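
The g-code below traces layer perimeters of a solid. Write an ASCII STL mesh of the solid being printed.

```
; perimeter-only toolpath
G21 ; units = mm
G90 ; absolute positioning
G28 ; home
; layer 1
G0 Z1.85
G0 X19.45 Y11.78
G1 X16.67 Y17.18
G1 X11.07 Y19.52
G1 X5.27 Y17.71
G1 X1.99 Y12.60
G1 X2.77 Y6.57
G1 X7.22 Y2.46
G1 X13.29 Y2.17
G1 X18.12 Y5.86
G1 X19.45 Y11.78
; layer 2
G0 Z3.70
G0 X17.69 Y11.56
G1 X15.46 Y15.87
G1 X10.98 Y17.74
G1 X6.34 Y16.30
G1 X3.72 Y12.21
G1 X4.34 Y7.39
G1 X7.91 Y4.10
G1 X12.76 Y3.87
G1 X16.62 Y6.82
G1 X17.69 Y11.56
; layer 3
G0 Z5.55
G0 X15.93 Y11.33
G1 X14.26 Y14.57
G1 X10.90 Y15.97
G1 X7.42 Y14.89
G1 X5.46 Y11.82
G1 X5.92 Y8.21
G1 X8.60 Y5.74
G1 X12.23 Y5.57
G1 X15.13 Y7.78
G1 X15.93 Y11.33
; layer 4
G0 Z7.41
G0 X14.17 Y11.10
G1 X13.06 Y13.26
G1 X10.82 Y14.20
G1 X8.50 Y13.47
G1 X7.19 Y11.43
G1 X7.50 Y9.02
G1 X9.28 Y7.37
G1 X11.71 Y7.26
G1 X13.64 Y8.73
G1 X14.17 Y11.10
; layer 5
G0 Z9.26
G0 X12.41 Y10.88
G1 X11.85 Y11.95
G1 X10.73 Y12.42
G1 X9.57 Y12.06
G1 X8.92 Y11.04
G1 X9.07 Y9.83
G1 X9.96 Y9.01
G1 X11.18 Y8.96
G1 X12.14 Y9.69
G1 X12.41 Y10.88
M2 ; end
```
solid part
  facet normal 0.0000 0.0000 -1.0000
    outer loop
      vertex 11.15 21.29 0.00
      vertex 17.87 18.48 0.00
      vertex 21.21 12.01 0.00
    endloop
  endfacet
  facet normal 0.0000 0.0000 -1.0000
    outer loop
      vertex 4.19 19.12 0.00
      vertex 11.15 21.29 0.00
      vertex 21.21 12.01 0.00
    endloop
  endfacet
  facet normal 0.0000 0.0000 -1.0000
    outer loop
      vertex 0.26 12.99 0.00
      vertex 4.19 19.12 0.00
      vertex 21.21 12.01 0.00
    endloop
  endfacet
  facet normal 0.0000 0.0000 -1.0000
    outer loop
      vertex 1.19 5.76 0.00
      vertex 0.26 12.99 0.00
      vertex 21.21 12.01 0.00
    endloop
  endfacet
  facet normal 0.0000 0.0000 -1.0000
    outer loop
      vertex 6.54 0.82 0.00
      vertex 1.19 5.76 0.00
      vertex 21.21 12.01 0.00
    endloop
  endfacet
  facet normal 0.0000 0.0000 -1.0000
    outer loop
      vertex 13.82 0.48 0.00
      vertex 6.54 0.82 0.00
      vertex 21.21 12.01 0.00
    endloop
  endfacet
  facet normal 0.0000 0.0000 -1.0000
    outer loop
      vertex 19.61 4.90 0.00
      vertex 13.82 0.48 0.00
      vertex 21.21 12.01 0.00
    endloop
  endfacet
  facet normal 0.6602 0.3408 0.6693
    outer loop
      vertex 21.21 12.01 0.00
      vertex 17.87 18.48 0.00
      vertex 10.65 10.65 11.11
    endloop
  endfacet
  facet normal 0.2866 0.6854 0.6693
    outer loop
      vertex 17.87 18.48 0.00
      vertex 11.15 21.29 0.00
      vertex 10.65 10.65 11.11
    endloop
  endfacet
  facet normal -0.2211 0.7093 0.6693
    outer loop
      vertex 11.15 21.29 0.00
      vertex 4.19 19.12 0.00
      vertex 10.65 10.65 11.11
    endloop
  endfacet
  facet normal -0.6254 0.4010 0.6694
    outer loop
      vertex 4.19 19.12 0.00
      vertex 0.26 12.99 0.00
      vertex 10.65 10.65 11.11
    endloop
  endfacet
  facet normal -0.7370 -0.0948 0.6692
    outer loop
      vertex 0.26 12.99 0.00
      vertex 1.19 5.76 0.00
      vertex 10.65 10.65 11.11
    endloop
  endfacet
  facet normal -0.5040 -0.5458 0.6694
    outer loop
      vertex 1.19 5.76 0.00
      vertex 6.54 0.82 0.00
      vertex 10.65 10.65 11.11
    endloop
  endfacet
  facet normal -0.0347 -0.7421 0.6694
    outer loop
      vertex 6.54 0.82 0.00
      vertex 13.82 0.48 0.00
      vertex 10.65 10.65 11.11
    endloop
  endfacet
  facet normal 0.4509 -0.5906 0.6693
    outer loop
      vertex 13.82 0.48 0.00
      vertex 19.61 4.90 0.00
      vertex 10.65 10.65 11.11
    endloop
  endfacet
  facet normal 0.7250 -0.1632 0.6691
    outer loop
      vertex 19.61 4.90 0.00
      vertex 21.21 12.01 0.00
      vertex 10.65 10.65 11.11
    endloop
  endfacet
endsolid part

The G0 Z moves step by Δz≈1.85 mm. The G1 loops shrink linearly with z, so the solid tapers from its base footprint up to z≈11.1. Closing with a flat bottom cap and the tapered top and triangulating gives 16 facets — a regular 9-sided pyramid, base circumscribed radius ≈ 10.7 mm, apex at z ≈ 11.1 mm.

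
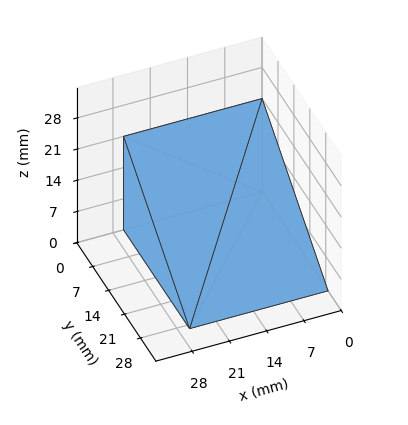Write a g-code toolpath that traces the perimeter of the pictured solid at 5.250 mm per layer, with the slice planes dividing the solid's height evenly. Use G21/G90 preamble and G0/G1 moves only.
Reading the render: the shape is a wedge (ramp): 26 × 29 mm base, rising to 21 mm along the y=0 edge and sloping linearly to z=0 at y=29 (dimensions read to the nearest mm from the axis ticks). For the g-code, the solid's height is divided into equal slices at the stated Δz and each level perimeter traced with G1 moves after a G0 lift.

; perimeter-only toolpath
G21 ; units = mm
G90 ; absolute positioning
G28 ; home
; layer 1
G0 Z5.250
G0 X0.000 Y0.000
G1 X26.000 Y0.000
G1 X26.000 Y21.750
G1 X0.000 Y21.750
G1 X0.000 Y0.000
; layer 2
G0 Z10.500
G0 X0.000 Y0.000
G1 X26.000 Y0.000
G1 X26.000 Y14.500
G1 X0.000 Y14.500
G1 X0.000 Y0.000
; layer 3
G0 Z15.750
G0 X0.000 Y0.000
G1 X26.000 Y0.000
G1 X26.000 Y7.250
G1 X0.000 Y7.250
G1 X0.000 Y0.000
M2 ; end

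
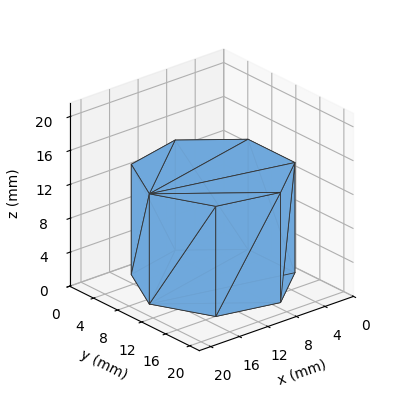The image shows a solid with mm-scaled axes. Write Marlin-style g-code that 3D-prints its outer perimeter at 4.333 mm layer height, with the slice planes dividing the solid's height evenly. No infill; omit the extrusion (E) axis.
Reading the render: the shape is a regular 7-sided prism (a cylinder approximated with 7 flat sides), circumscribed radius ≈ 9 mm, height ≈ 13 mm (dimensions read to the nearest mm from the axis ticks). For the g-code, the solid's height is divided into equal slices at the stated Δz and each level perimeter traced with G1 moves after a G0 lift.

; perimeter-only toolpath
G21 ; units = mm
G90 ; absolute positioning
G28 ; home
; layer 1
G0 Z4.333
G0 X18.000 Y9.000
G1 X14.611 Y16.036
G1 X6.997 Y17.774
G1 X0.891 Y12.905
G1 X0.891 Y5.095
G1 X6.997 Y0.226
G1 X14.611 Y1.964
G1 X18.000 Y9.000
; layer 2
G0 Z8.667
G0 X18.000 Y9.000
G1 X14.611 Y16.036
G1 X6.997 Y17.774
G1 X0.891 Y12.905
G1 X0.891 Y5.095
G1 X6.997 Y0.226
G1 X14.611 Y1.964
G1 X18.000 Y9.000
; layer 3
G0 Z13.000
G0 X18.000 Y9.000
G1 X14.611 Y16.036
G1 X6.997 Y17.774
G1 X0.891 Y12.905
G1 X0.891 Y5.095
G1 X6.997 Y0.226
G1 X14.611 Y1.964
G1 X18.000 Y9.000
M2 ; end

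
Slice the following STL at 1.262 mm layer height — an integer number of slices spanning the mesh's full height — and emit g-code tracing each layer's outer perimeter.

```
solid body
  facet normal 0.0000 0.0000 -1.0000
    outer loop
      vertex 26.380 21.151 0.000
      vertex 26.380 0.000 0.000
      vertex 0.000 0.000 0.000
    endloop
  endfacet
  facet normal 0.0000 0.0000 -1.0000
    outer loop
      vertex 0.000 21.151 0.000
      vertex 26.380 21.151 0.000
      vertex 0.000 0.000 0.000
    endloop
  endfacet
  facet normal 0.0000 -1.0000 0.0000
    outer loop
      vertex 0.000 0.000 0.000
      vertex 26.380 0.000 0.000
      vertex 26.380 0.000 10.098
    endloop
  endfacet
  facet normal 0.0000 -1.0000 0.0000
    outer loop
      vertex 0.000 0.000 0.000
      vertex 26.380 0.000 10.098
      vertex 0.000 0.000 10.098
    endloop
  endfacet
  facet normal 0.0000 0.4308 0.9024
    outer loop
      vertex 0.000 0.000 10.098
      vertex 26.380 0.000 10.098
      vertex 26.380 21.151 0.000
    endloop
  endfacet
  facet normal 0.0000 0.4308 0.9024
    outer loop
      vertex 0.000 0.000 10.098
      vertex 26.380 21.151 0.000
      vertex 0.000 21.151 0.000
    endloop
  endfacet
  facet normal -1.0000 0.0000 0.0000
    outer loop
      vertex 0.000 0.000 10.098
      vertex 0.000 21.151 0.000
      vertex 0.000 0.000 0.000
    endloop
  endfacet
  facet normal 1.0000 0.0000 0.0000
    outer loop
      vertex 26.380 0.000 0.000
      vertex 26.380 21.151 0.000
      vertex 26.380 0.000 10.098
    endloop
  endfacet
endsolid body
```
; perimeter-only toolpath
G21 ; units = mm
G90 ; absolute positioning
G28 ; home
; layer 1
G0 Z1.262
G0 X0.000 Y0.000
G1 X26.380 Y0.000
G1 X26.380 Y18.507
G1 X0.000 Y18.507
G1 X0.000 Y0.000
; layer 2
G0 Z2.525
G0 X0.000 Y0.000
G1 X26.380 Y0.000
G1 X26.380 Y15.863
G1 X0.000 Y15.863
G1 X0.000 Y0.000
; layer 3
G0 Z3.787
G0 X0.000 Y0.000
G1 X26.380 Y0.000
G1 X26.380 Y13.219
G1 X0.000 Y13.219
G1 X0.000 Y0.000
; layer 4
G0 Z5.049
G0 X0.000 Y0.000
G1 X26.380 Y0.000
G1 X26.380 Y10.575
G1 X0.000 Y10.575
G1 X0.000 Y0.000
; layer 5
G0 Z6.311
G0 X0.000 Y0.000
G1 X26.380 Y0.000
G1 X26.380 Y7.932
G1 X0.000 Y7.932
G1 X0.000 Y0.000
; layer 6
G0 Z7.574
G0 X0.000 Y0.000
G1 X26.380 Y0.000
G1 X26.380 Y5.288
G1 X0.000 Y5.288
G1 X0.000 Y0.000
; layer 7
G0 Z8.836
G0 X0.000 Y0.000
G1 X26.380 Y0.000
G1 X26.380 Y2.644
G1 X0.000 Y2.644
G1 X0.000 Y0.000
M2 ; end

The solid is a wedge (ramp): 26.4 × 21.2 mm base, rising to 10.1 mm along the y=0 edge and sloping linearly to z=0 at y=21.2. Slicing at Δz = 1.262 mm — 8 equal slices spanning the solid's height, so layer i sits at z = i·h/8 — gives 7 non-empty perimeters. Each is a 4-segment closed polygon; G0 lifts to the layer z and rapids to the start vertex, then G1 traces the edges. The cross-section shrinks linearly with z (the slice at the apex is degenerate and omitted).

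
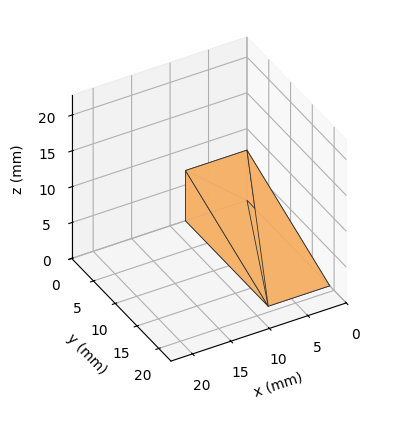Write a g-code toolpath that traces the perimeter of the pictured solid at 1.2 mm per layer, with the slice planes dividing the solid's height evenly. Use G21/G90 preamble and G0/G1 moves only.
Reading the render: the shape is a wedge (ramp): 8 × 19 mm base, rising to 7 mm along the y=0 edge and sloping linearly to z=0 at y=19 (dimensions read to the nearest mm from the axis ticks). For the g-code, the solid's height is divided into equal slices at the stated Δz and each level perimeter traced with G1 moves after a G0 lift.

; perimeter-only toolpath
G21 ; units = mm
G90 ; absolute positioning
G28 ; home
; layer 1
G0 Z1.2
G0 X0.0 Y0.0
G1 X8.0 Y0.0
G1 X8.0 Y15.8
G1 X0.0 Y15.8
G1 X0.0 Y0.0
; layer 2
G0 Z2.3
G0 X0.0 Y0.0
G1 X8.0 Y0.0
G1 X8.0 Y12.7
G1 X0.0 Y12.7
G1 X0.0 Y0.0
; layer 3
G0 Z3.5
G0 X0.0 Y0.0
G1 X8.0 Y0.0
G1 X8.0 Y9.5
G1 X0.0 Y9.5
G1 X0.0 Y0.0
; layer 4
G0 Z4.7
G0 X0.0 Y0.0
G1 X8.0 Y0.0
G1 X8.0 Y6.3
G1 X0.0 Y6.3
G1 X0.0 Y0.0
; layer 5
G0 Z5.8
G0 X0.0 Y0.0
G1 X8.0 Y0.0
G1 X8.0 Y3.2
G1 X0.0 Y3.2
G1 X0.0 Y0.0
M2 ; end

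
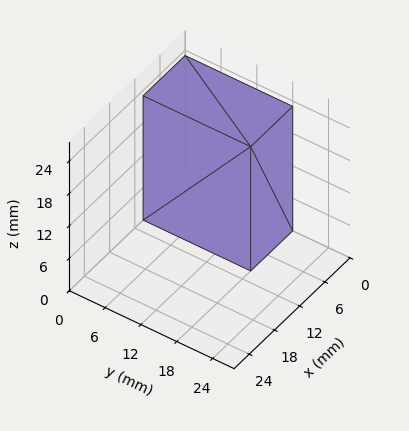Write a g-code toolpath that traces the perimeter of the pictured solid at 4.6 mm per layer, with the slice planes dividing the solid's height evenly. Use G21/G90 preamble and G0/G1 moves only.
Reading the render: the shape is a rectangular box, roughly 10 × 18 mm footprint and 23 mm tall (dimensions read to the nearest mm from the axis ticks). For the g-code, the solid's height is divided into equal slices at the stated Δz and each level perimeter traced with G1 moves after a G0 lift.

; perimeter-only toolpath
G21 ; units = mm
G90 ; absolute positioning
G28 ; home
; layer 1
G0 Z4.6
G0 X0.0 Y0.0
G1 X10.0 Y0.0
G1 X10.0 Y18.0
G1 X0.0 Y18.0
G1 X0.0 Y0.0
; layer 2
G0 Z9.2
G0 X0.0 Y0.0
G1 X10.0 Y0.0
G1 X10.0 Y18.0
G1 X0.0 Y18.0
G1 X0.0 Y0.0
; layer 3
G0 Z13.8
G0 X0.0 Y0.0
G1 X10.0 Y0.0
G1 X10.0 Y18.0
G1 X0.0 Y18.0
G1 X0.0 Y0.0
; layer 4
G0 Z18.4
G0 X0.0 Y0.0
G1 X10.0 Y0.0
G1 X10.0 Y18.0
G1 X0.0 Y18.0
G1 X0.0 Y0.0
; layer 5
G0 Z23.0
G0 X0.0 Y0.0
G1 X10.0 Y0.0
G1 X10.0 Y18.0
G1 X0.0 Y18.0
G1 X0.0 Y0.0
M2 ; end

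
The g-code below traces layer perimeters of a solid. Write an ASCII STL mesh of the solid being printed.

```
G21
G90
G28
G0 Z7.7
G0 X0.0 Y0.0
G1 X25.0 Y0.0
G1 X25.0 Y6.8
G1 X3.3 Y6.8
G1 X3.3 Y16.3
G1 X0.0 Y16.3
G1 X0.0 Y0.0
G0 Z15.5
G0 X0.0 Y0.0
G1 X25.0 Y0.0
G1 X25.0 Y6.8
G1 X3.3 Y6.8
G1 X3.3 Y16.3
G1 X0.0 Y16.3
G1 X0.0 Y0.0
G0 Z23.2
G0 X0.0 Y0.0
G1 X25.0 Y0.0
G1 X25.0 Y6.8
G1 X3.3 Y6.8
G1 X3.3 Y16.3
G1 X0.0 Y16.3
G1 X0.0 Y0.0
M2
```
solid part
  facet normal 0.0000 0.0000 -1.0000
    outer loop
      vertex 25.0 6.8 0.0
      vertex 25.0 0.0 0.0
      vertex 0.0 0.0 0.0
    endloop
  endfacet
  facet normal 0.0000 0.0000 -1.0000
    outer loop
      vertex 3.3 6.8 0.0
      vertex 25.0 6.8 0.0
      vertex 0.0 0.0 0.0
    endloop
  endfacet
  facet normal 0.0000 0.0000 -1.0000
    outer loop
      vertex 3.3 16.3 0.0
      vertex 3.3 6.8 0.0
      vertex 0.0 0.0 0.0
    endloop
  endfacet
  facet normal 0.0000 0.0000 -1.0000
    outer loop
      vertex 0.0 16.3 0.0
      vertex 3.3 16.3 0.0
      vertex 0.0 0.0 0.0
    endloop
  endfacet
  facet normal 0.0000 0.0000 1.0000
    outer loop
      vertex 0.0 0.0 23.2
      vertex 25.0 0.0 23.2
      vertex 25.0 6.8 23.2
    endloop
  endfacet
  facet normal 0.0000 0.0000 1.0000
    outer loop
      vertex 0.0 0.0 23.2
      vertex 25.0 6.8 23.2
      vertex 3.3 6.8 23.2
    endloop
  endfacet
  facet normal 0.0000 0.0000 1.0000
    outer loop
      vertex 0.0 0.0 23.2
      vertex 3.3 6.8 23.2
      vertex 3.3 16.3 23.2
    endloop
  endfacet
  facet normal 0.0000 0.0000 1.0000
    outer loop
      vertex 0.0 0.0 23.2
      vertex 3.3 16.3 23.2
      vertex 0.0 16.3 23.2
    endloop
  endfacet
  facet normal 0.0000 -1.0000 0.0000
    outer loop
      vertex 0.0 0.0 0.0
      vertex 25.0 0.0 0.0
      vertex 25.0 0.0 23.2
    endloop
  endfacet
  facet normal 0.0000 -1.0000 0.0000
    outer loop
      vertex 0.0 0.0 0.0
      vertex 25.0 0.0 23.2
      vertex 0.0 0.0 23.2
    endloop
  endfacet
  facet normal 1.0000 0.0000 0.0000
    outer loop
      vertex 25.0 0.0 0.0
      vertex 25.0 6.8 0.0
      vertex 25.0 6.8 23.2
    endloop
  endfacet
  facet normal 1.0000 0.0000 0.0000
    outer loop
      vertex 25.0 0.0 0.0
      vertex 25.0 6.8 23.2
      vertex 25.0 0.0 23.2
    endloop
  endfacet
  facet normal 0.0000 1.0000 0.0000
    outer loop
      vertex 25.0 6.8 0.0
      vertex 3.3 6.8 0.0
      vertex 3.3 6.8 23.2
    endloop
  endfacet
  facet normal 0.0000 1.0000 0.0000
    outer loop
      vertex 25.0 6.8 0.0
      vertex 3.3 6.8 23.2
      vertex 25.0 6.8 23.2
    endloop
  endfacet
  facet normal 1.0000 0.0000 0.0000
    outer loop
      vertex 3.3 6.8 0.0
      vertex 3.3 16.3 0.0
      vertex 3.3 16.3 23.2
    endloop
  endfacet
  facet normal 1.0000 0.0000 0.0000
    outer loop
      vertex 3.3 6.8 0.0
      vertex 3.3 16.3 23.2
      vertex 3.3 6.8 23.2
    endloop
  endfacet
  facet normal 0.0000 1.0000 0.0000
    outer loop
      vertex 3.3 16.3 0.0
      vertex 0.0 16.3 0.0
      vertex 0.0 16.3 23.2
    endloop
  endfacet
  facet normal 0.0000 1.0000 0.0000
    outer loop
      vertex 3.3 16.3 0.0
      vertex 0.0 16.3 23.2
      vertex 3.3 16.3 23.2
    endloop
  endfacet
  facet normal -1.0000 0.0000 0.0000
    outer loop
      vertex 0.0 16.3 0.0
      vertex 0.0 0.0 0.0
      vertex 0.0 0.0 23.2
    endloop
  endfacet
  facet normal -1.0000 0.0000 0.0000
    outer loop
      vertex 0.0 16.3 0.0
      vertex 0.0 0.0 23.2
      vertex 0.0 16.3 23.2
    endloop
  endfacet
endsolid part

The G0 Z moves step by Δz≈7.7 mm. Every layer's G1 loop is the same polygon, so the solid is a straight extrusion of it from z=0 to z≈23.2. Closing with flat bottom and top caps and triangulating gives 20 facets — an L-shaped prism: outer 25 × 16.3 mm, arm thicknesses ≈ 6.8 mm (horizontal) and 3.3 mm (vertical), extruded 23.2 mm in z.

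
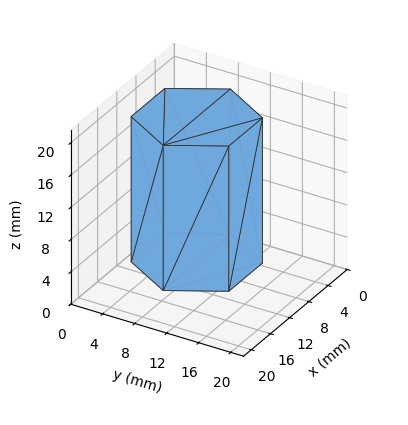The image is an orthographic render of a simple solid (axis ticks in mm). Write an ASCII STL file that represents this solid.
Reading the render: the shape is a regular 6-sided prism (a cylinder approximated with 6 flat sides), circumscribed radius ≈ 7 mm, height ≈ 18 mm (dimensions read to the nearest mm from the axis ticks). For the STL, each face is triangulated and given an outward normal.

solid part
  facet normal 0.0000 0.0000 -1.0000
    outer loop
      vertex 3.5 13.1 0.0
      vertex 10.5 13.1 0.0
      vertex 14.0 7.0 0.0
    endloop
  endfacet
  facet normal 0.0000 0.0000 -1.0000
    outer loop
      vertex 0.0 7.0 0.0
      vertex 3.5 13.1 0.0
      vertex 14.0 7.0 0.0
    endloop
  endfacet
  facet normal 0.0000 0.0000 -1.0000
    outer loop
      vertex 3.5 0.9 0.0
      vertex 0.0 7.0 0.0
      vertex 14.0 7.0 0.0
    endloop
  endfacet
  facet normal 0.0000 0.0000 -1.0000
    outer loop
      vertex 10.5 0.9 0.0
      vertex 3.5 0.9 0.0
      vertex 14.0 7.0 0.0
    endloop
  endfacet
  facet normal 0.0000 0.0000 1.0000
    outer loop
      vertex 14.0 7.0 18.0
      vertex 10.5 13.1 18.0
      vertex 3.5 13.1 18.0
    endloop
  endfacet
  facet normal 0.0000 0.0000 1.0000
    outer loop
      vertex 14.0 7.0 18.0
      vertex 3.5 13.1 18.0
      vertex 0.0 7.0 18.0
    endloop
  endfacet
  facet normal 0.0000 0.0000 1.0000
    outer loop
      vertex 14.0 7.0 18.0
      vertex 0.0 7.0 18.0
      vertex 3.5 0.9 18.0
    endloop
  endfacet
  facet normal 0.0000 0.0000 1.0000
    outer loop
      vertex 14.0 7.0 18.0
      vertex 3.5 0.9 18.0
      vertex 10.5 0.9 18.0
    endloop
  endfacet
  facet normal 0.8674 0.4977 0.0000
    outer loop
      vertex 14.0 7.0 0.0
      vertex 10.5 13.1 0.0
      vertex 10.5 13.1 18.0
    endloop
  endfacet
  facet normal 0.8674 0.4977 0.0000
    outer loop
      vertex 14.0 7.0 0.0
      vertex 10.5 13.1 18.0
      vertex 14.0 7.0 18.0
    endloop
  endfacet
  facet normal 0.0000 1.0000 0.0000
    outer loop
      vertex 10.5 13.1 0.0
      vertex 3.5 13.1 0.0
      vertex 3.5 13.1 18.0
    endloop
  endfacet
  facet normal 0.0000 1.0000 0.0000
    outer loop
      vertex 10.5 13.1 0.0
      vertex 3.5 13.1 18.0
      vertex 10.5 13.1 18.0
    endloop
  endfacet
  facet normal -0.8674 0.4977 0.0000
    outer loop
      vertex 3.5 13.1 0.0
      vertex 0.0 7.0 0.0
      vertex 0.0 7.0 18.0
    endloop
  endfacet
  facet normal -0.8674 0.4977 0.0000
    outer loop
      vertex 3.5 13.1 0.0
      vertex 0.0 7.0 18.0
      vertex 3.5 13.1 18.0
    endloop
  endfacet
  facet normal -0.8674 -0.4977 0.0000
    outer loop
      vertex 0.0 7.0 0.0
      vertex 3.5 0.9 0.0
      vertex 3.5 0.9 18.0
    endloop
  endfacet
  facet normal -0.8674 -0.4977 0.0000
    outer loop
      vertex 0.0 7.0 0.0
      vertex 3.5 0.9 18.0
      vertex 0.0 7.0 18.0
    endloop
  endfacet
  facet normal 0.0000 -1.0000 0.0000
    outer loop
      vertex 3.5 0.9 0.0
      vertex 10.5 0.9 0.0
      vertex 10.5 0.9 18.0
    endloop
  endfacet
  facet normal 0.0000 -1.0000 0.0000
    outer loop
      vertex 3.5 0.9 0.0
      vertex 10.5 0.9 18.0
      vertex 3.5 0.9 18.0
    endloop
  endfacet
  facet normal 0.8674 -0.4977 0.0000
    outer loop
      vertex 10.5 0.9 0.0
      vertex 14.0 7.0 0.0
      vertex 14.0 7.0 18.0
    endloop
  endfacet
  facet normal 0.8674 -0.4977 0.0000
    outer loop
      vertex 10.5 0.9 0.0
      vertex 14.0 7.0 18.0
      vertex 10.5 0.9 18.0
    endloop
  endfacet
endsolid part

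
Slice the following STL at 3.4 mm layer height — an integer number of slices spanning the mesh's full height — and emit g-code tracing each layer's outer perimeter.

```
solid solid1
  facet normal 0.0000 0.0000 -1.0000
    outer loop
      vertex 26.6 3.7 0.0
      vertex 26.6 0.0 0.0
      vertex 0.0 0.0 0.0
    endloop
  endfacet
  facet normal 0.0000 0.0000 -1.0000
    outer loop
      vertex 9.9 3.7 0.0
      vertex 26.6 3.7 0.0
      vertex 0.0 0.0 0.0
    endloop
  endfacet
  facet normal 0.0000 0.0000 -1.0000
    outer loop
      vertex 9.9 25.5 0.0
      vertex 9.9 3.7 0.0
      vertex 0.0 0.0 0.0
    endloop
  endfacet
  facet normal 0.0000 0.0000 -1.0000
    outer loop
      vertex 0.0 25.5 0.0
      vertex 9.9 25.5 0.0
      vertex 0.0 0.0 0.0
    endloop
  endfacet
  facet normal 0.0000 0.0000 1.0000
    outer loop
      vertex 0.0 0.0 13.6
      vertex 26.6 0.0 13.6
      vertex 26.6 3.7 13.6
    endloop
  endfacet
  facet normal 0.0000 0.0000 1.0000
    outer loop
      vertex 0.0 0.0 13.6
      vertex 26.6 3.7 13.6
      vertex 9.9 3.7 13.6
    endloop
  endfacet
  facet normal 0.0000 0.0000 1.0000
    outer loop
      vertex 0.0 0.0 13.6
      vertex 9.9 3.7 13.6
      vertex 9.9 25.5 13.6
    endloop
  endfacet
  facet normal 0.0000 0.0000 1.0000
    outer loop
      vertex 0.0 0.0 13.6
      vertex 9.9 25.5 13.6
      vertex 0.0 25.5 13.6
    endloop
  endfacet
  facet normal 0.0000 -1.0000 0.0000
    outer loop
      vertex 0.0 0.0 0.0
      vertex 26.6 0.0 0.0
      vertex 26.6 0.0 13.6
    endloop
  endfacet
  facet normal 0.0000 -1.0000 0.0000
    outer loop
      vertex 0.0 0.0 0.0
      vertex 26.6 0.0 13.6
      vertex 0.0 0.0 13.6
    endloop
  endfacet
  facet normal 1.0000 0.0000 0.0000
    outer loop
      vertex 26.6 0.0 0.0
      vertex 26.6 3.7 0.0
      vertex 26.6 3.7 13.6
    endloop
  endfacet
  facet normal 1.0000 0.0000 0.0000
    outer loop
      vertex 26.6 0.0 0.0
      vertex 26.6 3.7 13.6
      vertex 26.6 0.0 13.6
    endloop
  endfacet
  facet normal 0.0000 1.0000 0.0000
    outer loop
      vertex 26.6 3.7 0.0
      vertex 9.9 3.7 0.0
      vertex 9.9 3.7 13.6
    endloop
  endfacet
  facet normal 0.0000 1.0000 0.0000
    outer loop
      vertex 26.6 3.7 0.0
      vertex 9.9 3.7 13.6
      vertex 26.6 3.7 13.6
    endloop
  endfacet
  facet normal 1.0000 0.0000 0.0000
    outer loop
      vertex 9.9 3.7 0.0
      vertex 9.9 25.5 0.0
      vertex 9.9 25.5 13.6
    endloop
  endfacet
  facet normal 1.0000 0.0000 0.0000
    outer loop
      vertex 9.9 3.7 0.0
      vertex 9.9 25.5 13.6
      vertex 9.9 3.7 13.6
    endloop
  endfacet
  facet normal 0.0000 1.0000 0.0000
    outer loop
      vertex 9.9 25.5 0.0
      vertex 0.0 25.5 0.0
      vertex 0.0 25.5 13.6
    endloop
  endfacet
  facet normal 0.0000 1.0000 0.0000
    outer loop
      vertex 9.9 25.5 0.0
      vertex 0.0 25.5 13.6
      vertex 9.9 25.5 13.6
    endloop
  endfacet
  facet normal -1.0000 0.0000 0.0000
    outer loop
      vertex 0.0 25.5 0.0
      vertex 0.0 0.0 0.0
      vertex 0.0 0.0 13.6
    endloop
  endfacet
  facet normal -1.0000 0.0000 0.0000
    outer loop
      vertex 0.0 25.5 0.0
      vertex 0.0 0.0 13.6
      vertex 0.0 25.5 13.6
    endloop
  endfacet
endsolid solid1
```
; perimeter-only toolpath
G21 ; units = mm
G90 ; absolute positioning
G28 ; home
; layer 1
G0 Z3.4
G0 X0.0 Y0.0
G1 X26.6 Y0.0
G1 X26.6 Y3.7
G1 X9.9 Y3.7
G1 X9.9 Y25.5
G1 X0.0 Y25.5
G1 X0.0 Y0.0
; layer 2
G0 Z6.8
G0 X0.0 Y0.0
G1 X26.6 Y0.0
G1 X26.6 Y3.7
G1 X9.9 Y3.7
G1 X9.9 Y25.5
G1 X0.0 Y25.5
G1 X0.0 Y0.0
; layer 3
G0 Z10.2
G0 X0.0 Y0.0
G1 X26.6 Y0.0
G1 X26.6 Y3.7
G1 X9.9 Y3.7
G1 X9.9 Y25.5
G1 X0.0 Y25.5
G1 X0.0 Y0.0
; layer 4
G0 Z13.6
G0 X0.0 Y0.0
G1 X26.6 Y0.0
G1 X26.6 Y3.7
G1 X9.9 Y3.7
G1 X9.9 Y25.5
G1 X0.0 Y25.5
G1 X0.0 Y0.0
M2 ; end

The solid is an L-shaped prism: outer 26.6 × 25.5 mm, arm thicknesses ≈ 3.7 mm (horizontal) and 9.9 mm (vertical), extruded 13.6 mm in z. Slicing at Δz = 3.4 mm — 4 equal slices spanning the solid's height, so layer i sits at z = i·h/4 — gives 4 non-empty perimeters. Each is a 6-segment closed polygon; G0 lifts to the layer z and rapids to the start vertex, then G1 traces the edges.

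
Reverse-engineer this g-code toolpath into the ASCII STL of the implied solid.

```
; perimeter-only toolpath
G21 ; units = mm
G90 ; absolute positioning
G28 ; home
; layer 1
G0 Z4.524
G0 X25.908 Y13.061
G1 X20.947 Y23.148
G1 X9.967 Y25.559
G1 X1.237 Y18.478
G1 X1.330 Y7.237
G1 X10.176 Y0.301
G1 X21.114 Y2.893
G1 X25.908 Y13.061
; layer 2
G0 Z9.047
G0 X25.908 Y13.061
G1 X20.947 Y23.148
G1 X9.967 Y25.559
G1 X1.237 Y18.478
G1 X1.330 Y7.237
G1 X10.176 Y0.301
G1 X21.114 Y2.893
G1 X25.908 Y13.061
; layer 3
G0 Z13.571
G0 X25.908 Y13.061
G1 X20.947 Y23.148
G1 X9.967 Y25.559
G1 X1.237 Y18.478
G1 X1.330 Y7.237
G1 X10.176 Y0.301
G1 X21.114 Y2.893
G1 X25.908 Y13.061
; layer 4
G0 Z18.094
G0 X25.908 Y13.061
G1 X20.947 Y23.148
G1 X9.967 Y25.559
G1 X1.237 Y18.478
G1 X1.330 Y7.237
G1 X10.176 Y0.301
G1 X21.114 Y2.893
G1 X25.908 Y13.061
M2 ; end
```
solid part
  facet normal 0.0000 0.0000 -1.0000
    outer loop
      vertex 9.967 25.559 0.000
      vertex 20.947 23.148 0.000
      vertex 25.908 13.061 0.000
    endloop
  endfacet
  facet normal 0.0000 0.0000 -1.0000
    outer loop
      vertex 1.237 18.478 0.000
      vertex 9.967 25.559 0.000
      vertex 25.908 13.061 0.000
    endloop
  endfacet
  facet normal 0.0000 0.0000 -1.0000
    outer loop
      vertex 1.330 7.237 0.000
      vertex 1.237 18.478 0.000
      vertex 25.908 13.061 0.000
    endloop
  endfacet
  facet normal 0.0000 0.0000 -1.0000
    outer loop
      vertex 10.176 0.301 0.000
      vertex 1.330 7.237 0.000
      vertex 25.908 13.061 0.000
    endloop
  endfacet
  facet normal 0.0000 0.0000 -1.0000
    outer loop
      vertex 21.114 2.893 0.000
      vertex 10.176 0.301 0.000
      vertex 25.908 13.061 0.000
    endloop
  endfacet
  facet normal 0.0000 0.0000 1.0000
    outer loop
      vertex 25.908 13.061 18.094
      vertex 20.947 23.148 18.094
      vertex 9.967 25.559 18.094
    endloop
  endfacet
  facet normal 0.0000 0.0000 1.0000
    outer loop
      vertex 25.908 13.061 18.094
      vertex 9.967 25.559 18.094
      vertex 1.237 18.478 18.094
    endloop
  endfacet
  facet normal 0.0000 0.0000 1.0000
    outer loop
      vertex 25.908 13.061 18.094
      vertex 1.237 18.478 18.094
      vertex 1.330 7.237 18.094
    endloop
  endfacet
  facet normal 0.0000 0.0000 1.0000
    outer loop
      vertex 25.908 13.061 18.094
      vertex 1.330 7.237 18.094
      vertex 10.176 0.301 18.094
    endloop
  endfacet
  facet normal 0.0000 0.0000 1.0000
    outer loop
      vertex 25.908 13.061 18.094
      vertex 10.176 0.301 18.094
      vertex 21.114 2.893 18.094
    endloop
  endfacet
  facet normal 0.8973 0.4413 0.0000
    outer loop
      vertex 25.908 13.061 0.000
      vertex 20.947 23.148 0.000
      vertex 20.947 23.148 18.094
    endloop
  endfacet
  facet normal 0.8973 0.4413 0.0000
    outer loop
      vertex 25.908 13.061 0.000
      vertex 20.947 23.148 18.094
      vertex 25.908 13.061 18.094
    endloop
  endfacet
  facet normal 0.2145 0.9767 0.0000
    outer loop
      vertex 20.947 23.148 0.000
      vertex 9.967 25.559 0.000
      vertex 9.967 25.559 18.094
    endloop
  endfacet
  facet normal 0.2145 0.9767 0.0000
    outer loop
      vertex 20.947 23.148 0.000
      vertex 9.967 25.559 18.094
      vertex 20.947 23.148 18.094
    endloop
  endfacet
  facet normal -0.6299 0.7766 0.0000
    outer loop
      vertex 9.967 25.559 0.000
      vertex 1.237 18.478 0.000
      vertex 1.237 18.478 18.094
    endloop
  endfacet
  facet normal -0.6299 0.7766 0.0000
    outer loop
      vertex 9.967 25.559 0.000
      vertex 1.237 18.478 18.094
      vertex 9.967 25.559 18.094
    endloop
  endfacet
  facet normal -1.0000 -0.0083 0.0000
    outer loop
      vertex 1.237 18.478 0.000
      vertex 1.330 7.237 0.000
      vertex 1.330 7.237 18.094
    endloop
  endfacet
  facet normal -1.0000 -0.0083 0.0000
    outer loop
      vertex 1.237 18.478 0.000
      vertex 1.330 7.237 18.094
      vertex 1.237 18.478 18.094
    endloop
  endfacet
  facet normal -0.6170 -0.7869 0.0000
    outer loop
      vertex 1.330 7.237 0.000
      vertex 10.176 0.301 0.000
      vertex 10.176 0.301 18.094
    endloop
  endfacet
  facet normal -0.6170 -0.7869 0.0000
    outer loop
      vertex 1.330 7.237 0.000
      vertex 10.176 0.301 18.094
      vertex 1.330 7.237 18.094
    endloop
  endfacet
  facet normal 0.2306 -0.9731 0.0000
    outer loop
      vertex 10.176 0.301 0.000
      vertex 21.114 2.893 0.000
      vertex 21.114 2.893 18.094
    endloop
  endfacet
  facet normal 0.2306 -0.9731 0.0000
    outer loop
      vertex 10.176 0.301 0.000
      vertex 21.114 2.893 18.094
      vertex 10.176 0.301 18.094
    endloop
  endfacet
  facet normal 0.9045 -0.4265 0.0000
    outer loop
      vertex 21.114 2.893 0.000
      vertex 25.908 13.061 0.000
      vertex 25.908 13.061 18.094
    endloop
  endfacet
  facet normal 0.9045 -0.4265 0.0000
    outer loop
      vertex 21.114 2.893 0.000
      vertex 25.908 13.061 18.094
      vertex 21.114 2.893 18.094
    endloop
  endfacet
endsolid part

The G0 Z moves step by Δz≈4.524 mm. Every layer's G1 loop is the same polygon, so the solid is a straight extrusion of it from z=0 to z≈18.1. Closing with flat bottom and top caps and triangulating gives 24 facets — a regular 7-sided prism (a cylinder approximated with 7 flat sides), circumscribed radius ≈ 13 mm, height ≈ 18.1 mm.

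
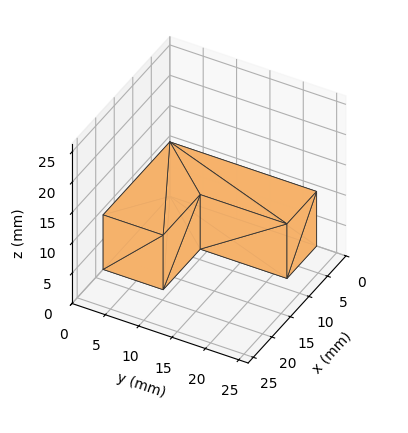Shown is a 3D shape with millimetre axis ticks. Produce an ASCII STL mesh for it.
Reading the render: the shape is an L-shaped prism: outer 18 × 22 mm, arm thicknesses ≈ 9 mm (horizontal) and 8 mm (vertical), extruded 9 mm in z (dimensions read to the nearest mm from the axis ticks). For the STL, each face is triangulated and given an outward normal.

solid part
  facet normal 0.0000 0.0000 -1.0000
    outer loop
      vertex 18.000 9.000 0.000
      vertex 18.000 0.000 0.000
      vertex 0.000 0.000 0.000
    endloop
  endfacet
  facet normal 0.0000 0.0000 -1.0000
    outer loop
      vertex 8.000 9.000 0.000
      vertex 18.000 9.000 0.000
      vertex 0.000 0.000 0.000
    endloop
  endfacet
  facet normal 0.0000 0.0000 -1.0000
    outer loop
      vertex 8.000 22.000 0.000
      vertex 8.000 9.000 0.000
      vertex 0.000 0.000 0.000
    endloop
  endfacet
  facet normal 0.0000 0.0000 -1.0000
    outer loop
      vertex 0.000 22.000 0.000
      vertex 8.000 22.000 0.000
      vertex 0.000 0.000 0.000
    endloop
  endfacet
  facet normal 0.0000 0.0000 1.0000
    outer loop
      vertex 0.000 0.000 9.000
      vertex 18.000 0.000 9.000
      vertex 18.000 9.000 9.000
    endloop
  endfacet
  facet normal 0.0000 0.0000 1.0000
    outer loop
      vertex 0.000 0.000 9.000
      vertex 18.000 9.000 9.000
      vertex 8.000 9.000 9.000
    endloop
  endfacet
  facet normal 0.0000 0.0000 1.0000
    outer loop
      vertex 0.000 0.000 9.000
      vertex 8.000 9.000 9.000
      vertex 8.000 22.000 9.000
    endloop
  endfacet
  facet normal 0.0000 0.0000 1.0000
    outer loop
      vertex 0.000 0.000 9.000
      vertex 8.000 22.000 9.000
      vertex 0.000 22.000 9.000
    endloop
  endfacet
  facet normal 0.0000 -1.0000 0.0000
    outer loop
      vertex 0.000 0.000 0.000
      vertex 18.000 0.000 0.000
      vertex 18.000 0.000 9.000
    endloop
  endfacet
  facet normal 0.0000 -1.0000 0.0000
    outer loop
      vertex 0.000 0.000 0.000
      vertex 18.000 0.000 9.000
      vertex 0.000 0.000 9.000
    endloop
  endfacet
  facet normal 1.0000 0.0000 0.0000
    outer loop
      vertex 18.000 0.000 0.000
      vertex 18.000 9.000 0.000
      vertex 18.000 9.000 9.000
    endloop
  endfacet
  facet normal 1.0000 0.0000 0.0000
    outer loop
      vertex 18.000 0.000 0.000
      vertex 18.000 9.000 9.000
      vertex 18.000 0.000 9.000
    endloop
  endfacet
  facet normal 0.0000 1.0000 0.0000
    outer loop
      vertex 18.000 9.000 0.000
      vertex 8.000 9.000 0.000
      vertex 8.000 9.000 9.000
    endloop
  endfacet
  facet normal 0.0000 1.0000 0.0000
    outer loop
      vertex 18.000 9.000 0.000
      vertex 8.000 9.000 9.000
      vertex 18.000 9.000 9.000
    endloop
  endfacet
  facet normal 1.0000 0.0000 0.0000
    outer loop
      vertex 8.000 9.000 0.000
      vertex 8.000 22.000 0.000
      vertex 8.000 22.000 9.000
    endloop
  endfacet
  facet normal 1.0000 0.0000 0.0000
    outer loop
      vertex 8.000 9.000 0.000
      vertex 8.000 22.000 9.000
      vertex 8.000 9.000 9.000
    endloop
  endfacet
  facet normal 0.0000 1.0000 0.0000
    outer loop
      vertex 8.000 22.000 0.000
      vertex 0.000 22.000 0.000
      vertex 0.000 22.000 9.000
    endloop
  endfacet
  facet normal 0.0000 1.0000 0.0000
    outer loop
      vertex 8.000 22.000 0.000
      vertex 0.000 22.000 9.000
      vertex 8.000 22.000 9.000
    endloop
  endfacet
  facet normal -1.0000 0.0000 0.0000
    outer loop
      vertex 0.000 22.000 0.000
      vertex 0.000 0.000 0.000
      vertex 0.000 0.000 9.000
    endloop
  endfacet
  facet normal -1.0000 0.0000 0.0000
    outer loop
      vertex 0.000 22.000 0.000
      vertex 0.000 0.000 9.000
      vertex 0.000 22.000 9.000
    endloop
  endfacet
endsolid part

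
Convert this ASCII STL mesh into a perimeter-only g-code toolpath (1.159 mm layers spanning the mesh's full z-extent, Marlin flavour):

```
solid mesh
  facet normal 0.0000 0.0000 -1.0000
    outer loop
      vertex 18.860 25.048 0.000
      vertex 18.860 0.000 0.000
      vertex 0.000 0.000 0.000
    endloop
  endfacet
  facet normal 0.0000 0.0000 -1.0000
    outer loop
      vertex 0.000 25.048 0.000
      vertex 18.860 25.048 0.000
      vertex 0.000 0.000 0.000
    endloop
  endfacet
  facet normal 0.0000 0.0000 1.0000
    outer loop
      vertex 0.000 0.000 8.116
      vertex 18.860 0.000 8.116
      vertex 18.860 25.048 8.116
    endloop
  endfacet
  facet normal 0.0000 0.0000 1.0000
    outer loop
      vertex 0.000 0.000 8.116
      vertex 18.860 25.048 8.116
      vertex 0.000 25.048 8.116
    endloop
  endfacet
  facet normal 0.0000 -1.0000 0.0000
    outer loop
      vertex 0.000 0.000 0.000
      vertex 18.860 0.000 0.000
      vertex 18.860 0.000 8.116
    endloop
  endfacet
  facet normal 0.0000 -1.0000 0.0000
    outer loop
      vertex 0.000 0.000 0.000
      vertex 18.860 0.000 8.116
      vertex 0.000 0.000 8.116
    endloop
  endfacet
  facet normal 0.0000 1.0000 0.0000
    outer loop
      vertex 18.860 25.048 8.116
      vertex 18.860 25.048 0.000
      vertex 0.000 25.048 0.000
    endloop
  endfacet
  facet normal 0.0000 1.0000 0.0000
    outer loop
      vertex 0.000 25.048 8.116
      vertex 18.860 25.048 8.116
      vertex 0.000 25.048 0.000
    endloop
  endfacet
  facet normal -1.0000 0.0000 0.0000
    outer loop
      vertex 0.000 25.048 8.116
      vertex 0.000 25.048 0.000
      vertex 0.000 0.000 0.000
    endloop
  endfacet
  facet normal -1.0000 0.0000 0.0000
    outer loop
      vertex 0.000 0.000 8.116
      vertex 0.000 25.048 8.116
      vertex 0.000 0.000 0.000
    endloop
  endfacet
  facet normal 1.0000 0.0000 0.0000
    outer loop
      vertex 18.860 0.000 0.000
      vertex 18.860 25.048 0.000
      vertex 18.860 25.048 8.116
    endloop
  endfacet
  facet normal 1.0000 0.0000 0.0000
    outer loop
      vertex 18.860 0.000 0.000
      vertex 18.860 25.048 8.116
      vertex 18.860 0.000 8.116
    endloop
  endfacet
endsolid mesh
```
; perimeter-only toolpath
G21 ; units = mm
G90 ; absolute positioning
G28 ; home
; layer 1
G0 Z1.159
G0 X0.000 Y0.000
G1 X18.860 Y0.000
G1 X18.860 Y25.048
G1 X0.000 Y25.048
G1 X0.000 Y0.000
; layer 2
G0 Z2.319
G0 X0.000 Y0.000
G1 X18.860 Y0.000
G1 X18.860 Y25.048
G1 X0.000 Y25.048
G1 X0.000 Y0.000
; layer 3
G0 Z3.478
G0 X0.000 Y0.000
G1 X18.860 Y0.000
G1 X18.860 Y25.048
G1 X0.000 Y25.048
G1 X0.000 Y0.000
; layer 4
G0 Z4.638
G0 X0.000 Y0.000
G1 X18.860 Y0.000
G1 X18.860 Y25.048
G1 X0.000 Y25.048
G1 X0.000 Y0.000
; layer 5
G0 Z5.797
G0 X0.000 Y0.000
G1 X18.860 Y0.000
G1 X18.860 Y25.048
G1 X0.000 Y25.048
G1 X0.000 Y0.000
; layer 6
G0 Z6.957
G0 X0.000 Y0.000
G1 X18.860 Y0.000
G1 X18.860 Y25.048
G1 X0.000 Y25.048
G1 X0.000 Y0.000
; layer 7
G0 Z8.116
G0 X0.000 Y0.000
G1 X18.860 Y0.000
G1 X18.860 Y25.048
G1 X0.000 Y25.048
G1 X0.000 Y0.000
M2 ; end

The solid is a rectangular box, roughly 18.9 × 25 mm footprint and 8.12 mm tall. Slicing at Δz = 1.159 mm — 7 equal slices spanning the solid's height, so layer i sits at z = i·h/7 — gives 7 non-empty perimeters. Each is a 4-segment closed polygon; G0 lifts to the layer z and rapids to the start vertex, then G1 traces the edges.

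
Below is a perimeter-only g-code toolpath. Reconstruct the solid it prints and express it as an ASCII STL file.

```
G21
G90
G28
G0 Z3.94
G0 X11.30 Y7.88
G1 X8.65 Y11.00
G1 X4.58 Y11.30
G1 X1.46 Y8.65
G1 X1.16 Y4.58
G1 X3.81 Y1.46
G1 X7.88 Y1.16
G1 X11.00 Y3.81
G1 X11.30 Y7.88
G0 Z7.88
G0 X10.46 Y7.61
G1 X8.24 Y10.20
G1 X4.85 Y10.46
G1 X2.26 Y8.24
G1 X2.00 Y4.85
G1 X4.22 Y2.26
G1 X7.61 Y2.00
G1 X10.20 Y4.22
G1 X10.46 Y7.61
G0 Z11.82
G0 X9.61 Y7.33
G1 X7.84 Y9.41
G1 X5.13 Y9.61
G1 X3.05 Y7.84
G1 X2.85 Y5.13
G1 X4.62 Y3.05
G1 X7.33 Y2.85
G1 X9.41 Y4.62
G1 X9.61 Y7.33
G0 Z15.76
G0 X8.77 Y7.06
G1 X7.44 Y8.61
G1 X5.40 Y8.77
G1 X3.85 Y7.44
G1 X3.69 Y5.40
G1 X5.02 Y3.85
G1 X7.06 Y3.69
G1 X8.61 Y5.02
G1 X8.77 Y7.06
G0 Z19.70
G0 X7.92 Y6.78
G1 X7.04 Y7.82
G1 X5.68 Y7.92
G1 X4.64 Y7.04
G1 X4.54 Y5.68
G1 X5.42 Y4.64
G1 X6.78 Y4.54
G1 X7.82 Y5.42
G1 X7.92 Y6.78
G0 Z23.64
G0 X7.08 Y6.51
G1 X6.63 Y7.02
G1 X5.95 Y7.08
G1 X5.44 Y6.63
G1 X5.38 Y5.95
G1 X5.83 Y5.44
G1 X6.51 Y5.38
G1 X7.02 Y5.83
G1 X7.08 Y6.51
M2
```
solid part
  facet normal 0.0000 0.0000 -1.0000
    outer loop
      vertex 4.30 12.15 0.00
      vertex 9.05 11.79 0.00
      vertex 12.15 8.16 0.00
    endloop
  endfacet
  facet normal 0.0000 0.0000 -1.0000
    outer loop
      vertex 0.67 9.05 0.00
      vertex 4.30 12.15 0.00
      vertex 12.15 8.16 0.00
    endloop
  endfacet
  facet normal 0.0000 0.0000 -1.0000
    outer loop
      vertex 0.31 4.30 0.00
      vertex 0.67 9.05 0.00
      vertex 12.15 8.16 0.00
    endloop
  endfacet
  facet normal 0.0000 0.0000 -1.0000
    outer loop
      vertex 3.41 0.67 0.00
      vertex 0.31 4.30 0.00
      vertex 12.15 8.16 0.00
    endloop
  endfacet
  facet normal 0.0000 0.0000 -1.0000
    outer loop
      vertex 8.16 0.31 0.00
      vertex 3.41 0.67 0.00
      vertex 12.15 8.16 0.00
    endloop
  endfacet
  facet normal 0.0000 0.0000 -1.0000
    outer loop
      vertex 11.79 3.41 0.00
      vertex 8.16 0.31 0.00
      vertex 12.15 8.16 0.00
    endloop
  endfacet
  facet normal 0.7444 0.6357 0.2043
    outer loop
      vertex 12.15 8.16 0.00
      vertex 9.05 11.79 0.00
      vertex 6.23 6.23 27.58
    endloop
  endfacet
  facet normal 0.0740 0.9761 0.2043
    outer loop
      vertex 9.05 11.79 0.00
      vertex 4.30 12.15 0.00
      vertex 6.23 6.23 27.58
    endloop
  endfacet
  facet normal -0.6357 0.7444 0.2043
    outer loop
      vertex 4.30 12.15 0.00
      vertex 0.67 9.05 0.00
      vertex 6.23 6.23 27.58
    endloop
  endfacet
  facet normal -0.9761 0.0740 0.2043
    outer loop
      vertex 0.67 9.05 0.00
      vertex 0.31 4.30 0.00
      vertex 6.23 6.23 27.58
    endloop
  endfacet
  facet normal -0.7444 -0.6357 0.2043
    outer loop
      vertex 0.31 4.30 0.00
      vertex 3.41 0.67 0.00
      vertex 6.23 6.23 27.58
    endloop
  endfacet
  facet normal -0.0740 -0.9761 0.2043
    outer loop
      vertex 3.41 0.67 0.00
      vertex 8.16 0.31 0.00
      vertex 6.23 6.23 27.58
    endloop
  endfacet
  facet normal 0.6357 -0.7444 0.2043
    outer loop
      vertex 8.16 0.31 0.00
      vertex 11.79 3.41 0.00
      vertex 6.23 6.23 27.58
    endloop
  endfacet
  facet normal 0.9761 -0.0740 0.2043
    outer loop
      vertex 11.79 3.41 0.00
      vertex 12.15 8.16 0.00
      vertex 6.23 6.23 27.58
    endloop
  endfacet
endsolid part

The G0 Z moves step by Δz≈3.94 mm. The G1 loops shrink linearly with z, so the solid tapers from its base footprint up to z≈27.6. Closing with a flat bottom cap and the tapered top and triangulating gives 14 facets — a regular 8-sided pyramid, base circumscribed radius ≈ 6.23 mm, apex at z ≈ 27.6 mm.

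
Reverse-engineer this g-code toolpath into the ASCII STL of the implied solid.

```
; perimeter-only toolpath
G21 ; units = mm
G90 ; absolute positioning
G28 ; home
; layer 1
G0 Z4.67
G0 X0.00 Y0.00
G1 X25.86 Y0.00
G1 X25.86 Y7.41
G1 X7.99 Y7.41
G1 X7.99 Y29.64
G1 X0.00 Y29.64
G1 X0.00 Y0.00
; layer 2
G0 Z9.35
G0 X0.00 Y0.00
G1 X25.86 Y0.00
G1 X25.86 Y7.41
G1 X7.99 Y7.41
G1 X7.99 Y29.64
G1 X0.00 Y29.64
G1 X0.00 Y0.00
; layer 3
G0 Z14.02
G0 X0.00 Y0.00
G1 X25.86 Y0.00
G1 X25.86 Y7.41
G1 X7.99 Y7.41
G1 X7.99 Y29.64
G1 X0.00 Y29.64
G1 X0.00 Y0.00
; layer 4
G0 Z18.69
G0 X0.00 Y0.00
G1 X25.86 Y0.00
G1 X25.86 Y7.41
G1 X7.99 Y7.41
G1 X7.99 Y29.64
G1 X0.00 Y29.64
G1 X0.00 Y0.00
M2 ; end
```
solid part
  facet normal 0.0000 0.0000 -1.0000
    outer loop
      vertex 25.86 7.41 0.00
      vertex 25.86 0.00 0.00
      vertex 0.00 0.00 0.00
    endloop
  endfacet
  facet normal 0.0000 0.0000 -1.0000
    outer loop
      vertex 7.99 7.41 0.00
      vertex 25.86 7.41 0.00
      vertex 0.00 0.00 0.00
    endloop
  endfacet
  facet normal 0.0000 0.0000 -1.0000
    outer loop
      vertex 7.99 29.64 0.00
      vertex 7.99 7.41 0.00
      vertex 0.00 0.00 0.00
    endloop
  endfacet
  facet normal 0.0000 0.0000 -1.0000
    outer loop
      vertex 0.00 29.64 0.00
      vertex 7.99 29.64 0.00
      vertex 0.00 0.00 0.00
    endloop
  endfacet
  facet normal 0.0000 0.0000 1.0000
    outer loop
      vertex 0.00 0.00 18.69
      vertex 25.86 0.00 18.69
      vertex 25.86 7.41 18.69
    endloop
  endfacet
  facet normal 0.0000 0.0000 1.0000
    outer loop
      vertex 0.00 0.00 18.69
      vertex 25.86 7.41 18.69
      vertex 7.99 7.41 18.69
    endloop
  endfacet
  facet normal 0.0000 0.0000 1.0000
    outer loop
      vertex 0.00 0.00 18.69
      vertex 7.99 7.41 18.69
      vertex 7.99 29.64 18.69
    endloop
  endfacet
  facet normal 0.0000 0.0000 1.0000
    outer loop
      vertex 0.00 0.00 18.69
      vertex 7.99 29.64 18.69
      vertex 0.00 29.64 18.69
    endloop
  endfacet
  facet normal 0.0000 -1.0000 0.0000
    outer loop
      vertex 0.00 0.00 0.00
      vertex 25.86 0.00 0.00
      vertex 25.86 0.00 18.69
    endloop
  endfacet
  facet normal 0.0000 -1.0000 0.0000
    outer loop
      vertex 0.00 0.00 0.00
      vertex 25.86 0.00 18.69
      vertex 0.00 0.00 18.69
    endloop
  endfacet
  facet normal 1.0000 0.0000 0.0000
    outer loop
      vertex 25.86 0.00 0.00
      vertex 25.86 7.41 0.00
      vertex 25.86 7.41 18.69
    endloop
  endfacet
  facet normal 1.0000 0.0000 0.0000
    outer loop
      vertex 25.86 0.00 0.00
      vertex 25.86 7.41 18.69
      vertex 25.86 0.00 18.69
    endloop
  endfacet
  facet normal 0.0000 1.0000 0.0000
    outer loop
      vertex 25.86 7.41 0.00
      vertex 7.99 7.41 0.00
      vertex 7.99 7.41 18.69
    endloop
  endfacet
  facet normal 0.0000 1.0000 0.0000
    outer loop
      vertex 25.86 7.41 0.00
      vertex 7.99 7.41 18.69
      vertex 25.86 7.41 18.69
    endloop
  endfacet
  facet normal 1.0000 0.0000 0.0000
    outer loop
      vertex 7.99 7.41 0.00
      vertex 7.99 29.64 0.00
      vertex 7.99 29.64 18.69
    endloop
  endfacet
  facet normal 1.0000 0.0000 0.0000
    outer loop
      vertex 7.99 7.41 0.00
      vertex 7.99 29.64 18.69
      vertex 7.99 7.41 18.69
    endloop
  endfacet
  facet normal 0.0000 1.0000 0.0000
    outer loop
      vertex 7.99 29.64 0.00
      vertex 0.00 29.64 0.00
      vertex 0.00 29.64 18.69
    endloop
  endfacet
  facet normal 0.0000 1.0000 0.0000
    outer loop
      vertex 7.99 29.64 0.00
      vertex 0.00 29.64 18.69
      vertex 7.99 29.64 18.69
    endloop
  endfacet
  facet normal -1.0000 0.0000 0.0000
    outer loop
      vertex 0.00 29.64 0.00
      vertex 0.00 0.00 0.00
      vertex 0.00 0.00 18.69
    endloop
  endfacet
  facet normal -1.0000 0.0000 0.0000
    outer loop
      vertex 0.00 29.64 0.00
      vertex 0.00 0.00 18.69
      vertex 0.00 29.64 18.69
    endloop
  endfacet
endsolid part

The G0 Z moves step by Δz≈4.67 mm. Every layer's G1 loop is the same polygon, so the solid is a straight extrusion of it from z=0 to z≈18.7. Closing with flat bottom and top caps and triangulating gives 20 facets — an L-shaped prism: outer 25.9 × 29.6 mm, arm thicknesses ≈ 7.41 mm (horizontal) and 7.99 mm (vertical), extruded 18.7 mm in z.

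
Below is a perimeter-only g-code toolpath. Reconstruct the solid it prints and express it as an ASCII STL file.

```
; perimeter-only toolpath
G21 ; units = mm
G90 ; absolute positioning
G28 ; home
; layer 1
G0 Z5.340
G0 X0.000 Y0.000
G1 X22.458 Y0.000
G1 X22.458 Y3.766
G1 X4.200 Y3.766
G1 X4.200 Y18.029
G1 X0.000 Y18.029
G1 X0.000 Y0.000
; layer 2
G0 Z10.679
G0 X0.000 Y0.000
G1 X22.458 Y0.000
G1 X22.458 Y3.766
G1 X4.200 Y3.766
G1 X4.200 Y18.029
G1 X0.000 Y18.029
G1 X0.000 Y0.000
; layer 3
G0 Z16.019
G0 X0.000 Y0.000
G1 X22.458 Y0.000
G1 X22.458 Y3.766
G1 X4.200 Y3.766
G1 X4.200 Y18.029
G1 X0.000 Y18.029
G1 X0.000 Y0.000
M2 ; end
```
solid part
  facet normal 0.0000 0.0000 -1.0000
    outer loop
      vertex 22.458 3.766 0.000
      vertex 22.458 0.000 0.000
      vertex 0.000 0.000 0.000
    endloop
  endfacet
  facet normal 0.0000 0.0000 -1.0000
    outer loop
      vertex 4.200 3.766 0.000
      vertex 22.458 3.766 0.000
      vertex 0.000 0.000 0.000
    endloop
  endfacet
  facet normal 0.0000 0.0000 -1.0000
    outer loop
      vertex 4.200 18.029 0.000
      vertex 4.200 3.766 0.000
      vertex 0.000 0.000 0.000
    endloop
  endfacet
  facet normal 0.0000 0.0000 -1.0000
    outer loop
      vertex 0.000 18.029 0.000
      vertex 4.200 18.029 0.000
      vertex 0.000 0.000 0.000
    endloop
  endfacet
  facet normal 0.0000 0.0000 1.0000
    outer loop
      vertex 0.000 0.000 16.019
      vertex 22.458 0.000 16.019
      vertex 22.458 3.766 16.019
    endloop
  endfacet
  facet normal 0.0000 0.0000 1.0000
    outer loop
      vertex 0.000 0.000 16.019
      vertex 22.458 3.766 16.019
      vertex 4.200 3.766 16.019
    endloop
  endfacet
  facet normal 0.0000 0.0000 1.0000
    outer loop
      vertex 0.000 0.000 16.019
      vertex 4.200 3.766 16.019
      vertex 4.200 18.029 16.019
    endloop
  endfacet
  facet normal 0.0000 0.0000 1.0000
    outer loop
      vertex 0.000 0.000 16.019
      vertex 4.200 18.029 16.019
      vertex 0.000 18.029 16.019
    endloop
  endfacet
  facet normal 0.0000 -1.0000 0.0000
    outer loop
      vertex 0.000 0.000 0.000
      vertex 22.458 0.000 0.000
      vertex 22.458 0.000 16.019
    endloop
  endfacet
  facet normal 0.0000 -1.0000 0.0000
    outer loop
      vertex 0.000 0.000 0.000
      vertex 22.458 0.000 16.019
      vertex 0.000 0.000 16.019
    endloop
  endfacet
  facet normal 1.0000 0.0000 0.0000
    outer loop
      vertex 22.458 0.000 0.000
      vertex 22.458 3.766 0.000
      vertex 22.458 3.766 16.019
    endloop
  endfacet
  facet normal 1.0000 0.0000 0.0000
    outer loop
      vertex 22.458 0.000 0.000
      vertex 22.458 3.766 16.019
      vertex 22.458 0.000 16.019
    endloop
  endfacet
  facet normal 0.0000 1.0000 0.0000
    outer loop
      vertex 22.458 3.766 0.000
      vertex 4.200 3.766 0.000
      vertex 4.200 3.766 16.019
    endloop
  endfacet
  facet normal 0.0000 1.0000 0.0000
    outer loop
      vertex 22.458 3.766 0.000
      vertex 4.200 3.766 16.019
      vertex 22.458 3.766 16.019
    endloop
  endfacet
  facet normal 1.0000 0.0000 0.0000
    outer loop
      vertex 4.200 3.766 0.000
      vertex 4.200 18.029 0.000
      vertex 4.200 18.029 16.019
    endloop
  endfacet
  facet normal 1.0000 0.0000 0.0000
    outer loop
      vertex 4.200 3.766 0.000
      vertex 4.200 18.029 16.019
      vertex 4.200 3.766 16.019
    endloop
  endfacet
  facet normal 0.0000 1.0000 0.0000
    outer loop
      vertex 4.200 18.029 0.000
      vertex 0.000 18.029 0.000
      vertex 0.000 18.029 16.019
    endloop
  endfacet
  facet normal 0.0000 1.0000 0.0000
    outer loop
      vertex 4.200 18.029 0.000
      vertex 0.000 18.029 16.019
      vertex 4.200 18.029 16.019
    endloop
  endfacet
  facet normal -1.0000 0.0000 0.0000
    outer loop
      vertex 0.000 18.029 0.000
      vertex 0.000 0.000 0.000
      vertex 0.000 0.000 16.019
    endloop
  endfacet
  facet normal -1.0000 0.0000 0.0000
    outer loop
      vertex 0.000 18.029 0.000
      vertex 0.000 0.000 16.019
      vertex 0.000 18.029 16.019
    endloop
  endfacet
endsolid part

The G0 Z moves step by Δz≈5.340 mm. Every layer's G1 loop is the same polygon, so the solid is a straight extrusion of it from z=0 to z≈16. Closing with flat bottom and top caps and triangulating gives 20 facets — an L-shaped prism: outer 22.5 × 18 mm, arm thicknesses ≈ 3.77 mm (horizontal) and 4.2 mm (vertical), extruded 16 mm in z.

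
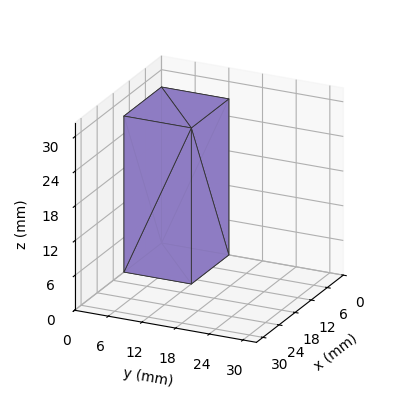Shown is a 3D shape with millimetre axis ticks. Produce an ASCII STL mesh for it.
Reading the render: the shape is a rectangular box, roughly 14 × 12 mm footprint and 27 mm tall (dimensions read to the nearest mm from the axis ticks). For the STL, each face is triangulated and given an outward normal.

solid part
  facet normal 0.0000 0.0000 -1.0000
    outer loop
      vertex 14.00 12.00 0.00
      vertex 14.00 0.00 0.00
      vertex 0.00 0.00 0.00
    endloop
  endfacet
  facet normal 0.0000 0.0000 -1.0000
    outer loop
      vertex 0.00 12.00 0.00
      vertex 14.00 12.00 0.00
      vertex 0.00 0.00 0.00
    endloop
  endfacet
  facet normal 0.0000 0.0000 1.0000
    outer loop
      vertex 0.00 0.00 27.00
      vertex 14.00 0.00 27.00
      vertex 14.00 12.00 27.00
    endloop
  endfacet
  facet normal 0.0000 0.0000 1.0000
    outer loop
      vertex 0.00 0.00 27.00
      vertex 14.00 12.00 27.00
      vertex 0.00 12.00 27.00
    endloop
  endfacet
  facet normal 0.0000 -1.0000 0.0000
    outer loop
      vertex 0.00 0.00 0.00
      vertex 14.00 0.00 0.00
      vertex 14.00 0.00 27.00
    endloop
  endfacet
  facet normal 0.0000 -1.0000 0.0000
    outer loop
      vertex 0.00 0.00 0.00
      vertex 14.00 0.00 27.00
      vertex 0.00 0.00 27.00
    endloop
  endfacet
  facet normal 0.0000 1.0000 0.0000
    outer loop
      vertex 14.00 12.00 27.00
      vertex 14.00 12.00 0.00
      vertex 0.00 12.00 0.00
    endloop
  endfacet
  facet normal 0.0000 1.0000 0.0000
    outer loop
      vertex 0.00 12.00 27.00
      vertex 14.00 12.00 27.00
      vertex 0.00 12.00 0.00
    endloop
  endfacet
  facet normal -1.0000 0.0000 0.0000
    outer loop
      vertex 0.00 12.00 27.00
      vertex 0.00 12.00 0.00
      vertex 0.00 0.00 0.00
    endloop
  endfacet
  facet normal -1.0000 0.0000 0.0000
    outer loop
      vertex 0.00 0.00 27.00
      vertex 0.00 12.00 27.00
      vertex 0.00 0.00 0.00
    endloop
  endfacet
  facet normal 1.0000 0.0000 0.0000
    outer loop
      vertex 14.00 0.00 0.00
      vertex 14.00 12.00 0.00
      vertex 14.00 12.00 27.00
    endloop
  endfacet
  facet normal 1.0000 0.0000 0.0000
    outer loop
      vertex 14.00 0.00 0.00
      vertex 14.00 12.00 27.00
      vertex 14.00 0.00 27.00
    endloop
  endfacet
endsolid part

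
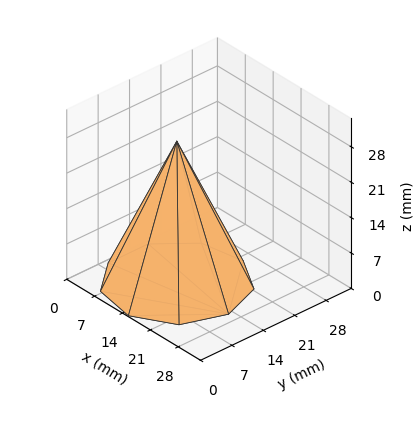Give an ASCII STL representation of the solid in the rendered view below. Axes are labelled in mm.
Reading the render: the shape is a regular 9-sided pyramid, base circumscribed radius ≈ 13 mm, apex at z ≈ 28 mm (dimensions read to the nearest mm from the axis ticks). For the STL, each face is triangulated and given an outward normal.

solid part
  facet normal 0.0000 0.0000 -1.0000
    outer loop
      vertex 15.26 25.80 0.00
      vertex 22.96 21.36 0.00
      vertex 26.00 13.00 0.00
    endloop
  endfacet
  facet normal 0.0000 0.0000 -1.0000
    outer loop
      vertex 6.50 24.26 0.00
      vertex 15.26 25.80 0.00
      vertex 26.00 13.00 0.00
    endloop
  endfacet
  facet normal 0.0000 0.0000 -1.0000
    outer loop
      vertex 0.78 17.45 0.00
      vertex 6.50 24.26 0.00
      vertex 26.00 13.00 0.00
    endloop
  endfacet
  facet normal 0.0000 0.0000 -1.0000
    outer loop
      vertex 0.78 8.55 0.00
      vertex 0.78 17.45 0.00
      vertex 26.00 13.00 0.00
    endloop
  endfacet
  facet normal 0.0000 0.0000 -1.0000
    outer loop
      vertex 6.50 1.74 0.00
      vertex 0.78 8.55 0.00
      vertex 26.00 13.00 0.00
    endloop
  endfacet
  facet normal 0.0000 0.0000 -1.0000
    outer loop
      vertex 15.26 0.20 0.00
      vertex 6.50 1.74 0.00
      vertex 26.00 13.00 0.00
    endloop
  endfacet
  facet normal 0.0000 0.0000 -1.0000
    outer loop
      vertex 22.96 4.64 0.00
      vertex 15.26 0.20 0.00
      vertex 26.00 13.00 0.00
    endloop
  endfacet
  facet normal 0.8614 0.3132 0.3999
    outer loop
      vertex 26.00 13.00 0.00
      vertex 22.96 21.36 0.00
      vertex 13.00 13.00 28.00
    endloop
  endfacet
  facet normal 0.4578 0.7940 0.3999
    outer loop
      vertex 22.96 21.36 0.00
      vertex 15.26 25.80 0.00
      vertex 13.00 13.00 28.00
    endloop
  endfacet
  facet normal -0.1587 0.9027 0.3999
    outer loop
      vertex 15.26 25.80 0.00
      vertex 6.50 24.26 0.00
      vertex 13.00 13.00 28.00
    endloop
  endfacet
  facet normal -0.7018 0.5895 0.4000
    outer loop
      vertex 6.50 24.26 0.00
      vertex 0.78 17.45 0.00
      vertex 13.00 13.00 28.00
    endloop
  endfacet
  facet normal -0.9165 0.0000 0.4000
    outer loop
      vertex 0.78 17.45 0.00
      vertex 0.78 8.55 0.00
      vertex 13.00 13.00 28.00
    endloop
  endfacet
  facet normal -0.7018 -0.5895 0.4000
    outer loop
      vertex 0.78 8.55 0.00
      vertex 6.50 1.74 0.00
      vertex 13.00 13.00 28.00
    endloop
  endfacet
  facet normal -0.1587 -0.9027 0.3999
    outer loop
      vertex 6.50 1.74 0.00
      vertex 15.26 0.20 0.00
      vertex 13.00 13.00 28.00
    endloop
  endfacet
  facet normal 0.4578 -0.7940 0.3999
    outer loop
      vertex 15.26 0.20 0.00
      vertex 22.96 4.64 0.00
      vertex 13.00 13.00 28.00
    endloop
  endfacet
  facet normal 0.8614 -0.3132 0.3999
    outer loop
      vertex 22.96 4.64 0.00
      vertex 26.00 13.00 0.00
      vertex 13.00 13.00 28.00
    endloop
  endfacet
endsolid part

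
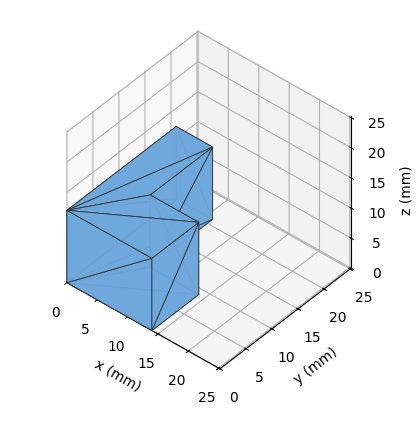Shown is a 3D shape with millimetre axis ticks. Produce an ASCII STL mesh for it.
Reading the render: the shape is an L-shaped prism: outer 14 × 21 mm, arm thicknesses ≈ 9 mm (horizontal) and 6 mm (vertical), extruded 12 mm in z (dimensions read to the nearest mm from the axis ticks). For the STL, each face is triangulated and given an outward normal.

solid part
  facet normal 0.0000 0.0000 -1.0000
    outer loop
      vertex 14.000 9.000 0.000
      vertex 14.000 0.000 0.000
      vertex 0.000 0.000 0.000
    endloop
  endfacet
  facet normal 0.0000 0.0000 -1.0000
    outer loop
      vertex 6.000 9.000 0.000
      vertex 14.000 9.000 0.000
      vertex 0.000 0.000 0.000
    endloop
  endfacet
  facet normal 0.0000 0.0000 -1.0000
    outer loop
      vertex 6.000 21.000 0.000
      vertex 6.000 9.000 0.000
      vertex 0.000 0.000 0.000
    endloop
  endfacet
  facet normal 0.0000 0.0000 -1.0000
    outer loop
      vertex 0.000 21.000 0.000
      vertex 6.000 21.000 0.000
      vertex 0.000 0.000 0.000
    endloop
  endfacet
  facet normal 0.0000 0.0000 1.0000
    outer loop
      vertex 0.000 0.000 12.000
      vertex 14.000 0.000 12.000
      vertex 14.000 9.000 12.000
    endloop
  endfacet
  facet normal 0.0000 0.0000 1.0000
    outer loop
      vertex 0.000 0.000 12.000
      vertex 14.000 9.000 12.000
      vertex 6.000 9.000 12.000
    endloop
  endfacet
  facet normal 0.0000 0.0000 1.0000
    outer loop
      vertex 0.000 0.000 12.000
      vertex 6.000 9.000 12.000
      vertex 6.000 21.000 12.000
    endloop
  endfacet
  facet normal 0.0000 0.0000 1.0000
    outer loop
      vertex 0.000 0.000 12.000
      vertex 6.000 21.000 12.000
      vertex 0.000 21.000 12.000
    endloop
  endfacet
  facet normal 0.0000 -1.0000 0.0000
    outer loop
      vertex 0.000 0.000 0.000
      vertex 14.000 0.000 0.000
      vertex 14.000 0.000 12.000
    endloop
  endfacet
  facet normal 0.0000 -1.0000 0.0000
    outer loop
      vertex 0.000 0.000 0.000
      vertex 14.000 0.000 12.000
      vertex 0.000 0.000 12.000
    endloop
  endfacet
  facet normal 1.0000 0.0000 0.0000
    outer loop
      vertex 14.000 0.000 0.000
      vertex 14.000 9.000 0.000
      vertex 14.000 9.000 12.000
    endloop
  endfacet
  facet normal 1.0000 0.0000 0.0000
    outer loop
      vertex 14.000 0.000 0.000
      vertex 14.000 9.000 12.000
      vertex 14.000 0.000 12.000
    endloop
  endfacet
  facet normal 0.0000 1.0000 0.0000
    outer loop
      vertex 14.000 9.000 0.000
      vertex 6.000 9.000 0.000
      vertex 6.000 9.000 12.000
    endloop
  endfacet
  facet normal 0.0000 1.0000 0.0000
    outer loop
      vertex 14.000 9.000 0.000
      vertex 6.000 9.000 12.000
      vertex 14.000 9.000 12.000
    endloop
  endfacet
  facet normal 1.0000 0.0000 0.0000
    outer loop
      vertex 6.000 9.000 0.000
      vertex 6.000 21.000 0.000
      vertex 6.000 21.000 12.000
    endloop
  endfacet
  facet normal 1.0000 0.0000 0.0000
    outer loop
      vertex 6.000 9.000 0.000
      vertex 6.000 21.000 12.000
      vertex 6.000 9.000 12.000
    endloop
  endfacet
  facet normal 0.0000 1.0000 0.0000
    outer loop
      vertex 6.000 21.000 0.000
      vertex 0.000 21.000 0.000
      vertex 0.000 21.000 12.000
    endloop
  endfacet
  facet normal 0.0000 1.0000 0.0000
    outer loop
      vertex 6.000 21.000 0.000
      vertex 0.000 21.000 12.000
      vertex 6.000 21.000 12.000
    endloop
  endfacet
  facet normal -1.0000 0.0000 0.0000
    outer loop
      vertex 0.000 21.000 0.000
      vertex 0.000 0.000 0.000
      vertex 0.000 0.000 12.000
    endloop
  endfacet
  facet normal -1.0000 0.0000 0.0000
    outer loop
      vertex 0.000 21.000 0.000
      vertex 0.000 0.000 12.000
      vertex 0.000 21.000 12.000
    endloop
  endfacet
endsolid part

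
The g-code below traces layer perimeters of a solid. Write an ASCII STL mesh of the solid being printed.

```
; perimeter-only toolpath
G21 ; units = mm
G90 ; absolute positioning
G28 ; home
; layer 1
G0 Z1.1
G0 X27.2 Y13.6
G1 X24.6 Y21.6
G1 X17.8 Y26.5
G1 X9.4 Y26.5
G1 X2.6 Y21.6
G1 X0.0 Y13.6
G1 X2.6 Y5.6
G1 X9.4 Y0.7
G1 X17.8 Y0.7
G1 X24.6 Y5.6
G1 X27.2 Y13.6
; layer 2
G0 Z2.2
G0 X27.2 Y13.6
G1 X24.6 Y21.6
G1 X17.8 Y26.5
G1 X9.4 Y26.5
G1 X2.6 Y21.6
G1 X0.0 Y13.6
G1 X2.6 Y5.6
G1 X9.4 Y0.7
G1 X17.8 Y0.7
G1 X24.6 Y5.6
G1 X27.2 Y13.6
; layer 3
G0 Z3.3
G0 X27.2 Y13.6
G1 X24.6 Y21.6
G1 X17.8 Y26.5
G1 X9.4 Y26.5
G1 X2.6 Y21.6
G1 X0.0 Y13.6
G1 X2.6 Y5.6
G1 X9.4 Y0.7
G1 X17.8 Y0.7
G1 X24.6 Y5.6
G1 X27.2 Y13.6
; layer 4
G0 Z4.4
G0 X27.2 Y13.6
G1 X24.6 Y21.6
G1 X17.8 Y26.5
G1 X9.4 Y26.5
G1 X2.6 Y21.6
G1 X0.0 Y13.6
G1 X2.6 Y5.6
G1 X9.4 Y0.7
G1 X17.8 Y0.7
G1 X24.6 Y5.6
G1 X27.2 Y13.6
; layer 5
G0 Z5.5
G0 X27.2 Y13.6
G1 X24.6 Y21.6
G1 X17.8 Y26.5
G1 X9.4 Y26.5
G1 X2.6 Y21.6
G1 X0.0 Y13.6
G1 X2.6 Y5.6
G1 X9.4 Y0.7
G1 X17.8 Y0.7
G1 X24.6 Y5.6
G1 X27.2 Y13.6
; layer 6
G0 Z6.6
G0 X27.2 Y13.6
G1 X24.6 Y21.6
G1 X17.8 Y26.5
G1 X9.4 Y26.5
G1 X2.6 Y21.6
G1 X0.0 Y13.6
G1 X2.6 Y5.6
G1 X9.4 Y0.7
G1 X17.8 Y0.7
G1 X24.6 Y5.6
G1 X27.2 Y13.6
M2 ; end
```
solid part
  facet normal 0.0000 0.0000 -1.0000
    outer loop
      vertex 17.8 26.5 0.0
      vertex 24.6 21.6 0.0
      vertex 27.2 13.6 0.0
    endloop
  endfacet
  facet normal 0.0000 0.0000 -1.0000
    outer loop
      vertex 9.4 26.5 0.0
      vertex 17.8 26.5 0.0
      vertex 27.2 13.6 0.0
    endloop
  endfacet
  facet normal 0.0000 0.0000 -1.0000
    outer loop
      vertex 2.6 21.6 0.0
      vertex 9.4 26.5 0.0
      vertex 27.2 13.6 0.0
    endloop
  endfacet
  facet normal 0.0000 0.0000 -1.0000
    outer loop
      vertex 0.0 13.6 0.0
      vertex 2.6 21.6 0.0
      vertex 27.2 13.6 0.0
    endloop
  endfacet
  facet normal 0.0000 0.0000 -1.0000
    outer loop
      vertex 2.6 5.6 0.0
      vertex 0.0 13.6 0.0
      vertex 27.2 13.6 0.0
    endloop
  endfacet
  facet normal 0.0000 0.0000 -1.0000
    outer loop
      vertex 9.4 0.7 0.0
      vertex 2.6 5.6 0.0
      vertex 27.2 13.6 0.0
    endloop
  endfacet
  facet normal 0.0000 0.0000 -1.0000
    outer loop
      vertex 17.8 0.7 0.0
      vertex 9.4 0.7 0.0
      vertex 27.2 13.6 0.0
    endloop
  endfacet
  facet normal 0.0000 0.0000 -1.0000
    outer loop
      vertex 24.6 5.6 0.0
      vertex 17.8 0.7 0.0
      vertex 27.2 13.6 0.0
    endloop
  endfacet
  facet normal 0.0000 0.0000 1.0000
    outer loop
      vertex 27.2 13.6 6.6
      vertex 24.6 21.6 6.6
      vertex 17.8 26.5 6.6
    endloop
  endfacet
  facet normal 0.0000 0.0000 1.0000
    outer loop
      vertex 27.2 13.6 6.6
      vertex 17.8 26.5 6.6
      vertex 9.4 26.5 6.6
    endloop
  endfacet
  facet normal 0.0000 0.0000 1.0000
    outer loop
      vertex 27.2 13.6 6.6
      vertex 9.4 26.5 6.6
      vertex 2.6 21.6 6.6
    endloop
  endfacet
  facet normal 0.0000 0.0000 1.0000
    outer loop
      vertex 27.2 13.6 6.6
      vertex 2.6 21.6 6.6
      vertex 0.0 13.6 6.6
    endloop
  endfacet
  facet normal 0.0000 0.0000 1.0000
    outer loop
      vertex 27.2 13.6 6.6
      vertex 0.0 13.6 6.6
      vertex 2.6 5.6 6.6
    endloop
  endfacet
  facet normal 0.0000 0.0000 1.0000
    outer loop
      vertex 27.2 13.6 6.6
      vertex 2.6 5.6 6.6
      vertex 9.4 0.7 6.6
    endloop
  endfacet
  facet normal 0.0000 0.0000 1.0000
    outer loop
      vertex 27.2 13.6 6.6
      vertex 9.4 0.7 6.6
      vertex 17.8 0.7 6.6
    endloop
  endfacet
  facet normal 0.0000 0.0000 1.0000
    outer loop
      vertex 27.2 13.6 6.6
      vertex 17.8 0.7 6.6
      vertex 24.6 5.6 6.6
    endloop
  endfacet
  facet normal 0.9510 0.3091 0.0000
    outer loop
      vertex 27.2 13.6 0.0
      vertex 24.6 21.6 0.0
      vertex 24.6 21.6 6.6
    endloop
  endfacet
  facet normal 0.9510 0.3091 0.0000
    outer loop
      vertex 27.2 13.6 0.0
      vertex 24.6 21.6 6.6
      vertex 27.2 13.6 6.6
    endloop
  endfacet
  facet normal 0.5846 0.8113 0.0000
    outer loop
      vertex 24.6 21.6 0.0
      vertex 17.8 26.5 0.0
      vertex 17.8 26.5 6.6
    endloop
  endfacet
  facet normal 0.5846 0.8113 0.0000
    outer loop
      vertex 24.6 21.6 0.0
      vertex 17.8 26.5 6.6
      vertex 24.6 21.6 6.6
    endloop
  endfacet
  facet normal 0.0000 1.0000 0.0000
    outer loop
      vertex 17.8 26.5 0.0
      vertex 9.4 26.5 0.0
      vertex 9.4 26.5 6.6
    endloop
  endfacet
  facet normal 0.0000 1.0000 0.0000
    outer loop
      vertex 17.8 26.5 0.0
      vertex 9.4 26.5 6.6
      vertex 17.8 26.5 6.6
    endloop
  endfacet
  facet normal -0.5846 0.8113 0.0000
    outer loop
      vertex 9.4 26.5 0.0
      vertex 2.6 21.6 0.0
      vertex 2.6 21.6 6.6
    endloop
  endfacet
  facet normal -0.5846 0.8113 0.0000
    outer loop
      vertex 9.4 26.5 0.0
      vertex 2.6 21.6 6.6
      vertex 9.4 26.5 6.6
    endloop
  endfacet
  facet normal -0.9510 0.3091 0.0000
    outer loop
      vertex 2.6 21.6 0.0
      vertex 0.0 13.6 0.0
      vertex 0.0 13.6 6.6
    endloop
  endfacet
  facet normal -0.9510 0.3091 0.0000
    outer loop
      vertex 2.6 21.6 0.0
      vertex 0.0 13.6 6.6
      vertex 2.6 21.6 6.6
    endloop
  endfacet
  facet normal -0.9510 -0.3091 0.0000
    outer loop
      vertex 0.0 13.6 0.0
      vertex 2.6 5.6 0.0
      vertex 2.6 5.6 6.6
    endloop
  endfacet
  facet normal -0.9510 -0.3091 0.0000
    outer loop
      vertex 0.0 13.6 0.0
      vertex 2.6 5.6 6.6
      vertex 0.0 13.6 6.6
    endloop
  endfacet
  facet normal -0.5846 -0.8113 0.0000
    outer loop
      vertex 2.6 5.6 0.0
      vertex 9.4 0.7 0.0
      vertex 9.4 0.7 6.6
    endloop
  endfacet
  facet normal -0.5846 -0.8113 0.0000
    outer loop
      vertex 2.6 5.6 0.0
      vertex 9.4 0.7 6.6
      vertex 2.6 5.6 6.6
    endloop
  endfacet
  facet normal 0.0000 -1.0000 0.0000
    outer loop
      vertex 9.4 0.7 0.0
      vertex 17.8 0.7 0.0
      vertex 17.8 0.7 6.6
    endloop
  endfacet
  facet normal 0.0000 -1.0000 0.0000
    outer loop
      vertex 9.4 0.7 0.0
      vertex 17.8 0.7 6.6
      vertex 9.4 0.7 6.6
    endloop
  endfacet
  facet normal 0.5846 -0.8113 0.0000
    outer loop
      vertex 17.8 0.7 0.0
      vertex 24.6 5.6 0.0
      vertex 24.6 5.6 6.6
    endloop
  endfacet
  facet normal 0.5846 -0.8113 0.0000
    outer loop
      vertex 17.8 0.7 0.0
      vertex 24.6 5.6 6.6
      vertex 17.8 0.7 6.6
    endloop
  endfacet
  facet normal 0.9510 -0.3091 0.0000
    outer loop
      vertex 24.6 5.6 0.0
      vertex 27.2 13.6 0.0
      vertex 27.2 13.6 6.6
    endloop
  endfacet
  facet normal 0.9510 -0.3091 0.0000
    outer loop
      vertex 24.6 5.6 0.0
      vertex 27.2 13.6 6.6
      vertex 24.6 5.6 6.6
    endloop
  endfacet
endsolid part

The G0 Z moves step by Δz≈1.1 mm. Every layer's G1 loop is the same polygon, so the solid is a straight extrusion of it from z=0 to z≈6.6. Closing with flat bottom and top caps and triangulating gives 36 facets — a regular 10-sided prism (a cylinder approximated with 10 flat sides), circumscribed radius ≈ 13.6 mm, height ≈ 6.6 mm.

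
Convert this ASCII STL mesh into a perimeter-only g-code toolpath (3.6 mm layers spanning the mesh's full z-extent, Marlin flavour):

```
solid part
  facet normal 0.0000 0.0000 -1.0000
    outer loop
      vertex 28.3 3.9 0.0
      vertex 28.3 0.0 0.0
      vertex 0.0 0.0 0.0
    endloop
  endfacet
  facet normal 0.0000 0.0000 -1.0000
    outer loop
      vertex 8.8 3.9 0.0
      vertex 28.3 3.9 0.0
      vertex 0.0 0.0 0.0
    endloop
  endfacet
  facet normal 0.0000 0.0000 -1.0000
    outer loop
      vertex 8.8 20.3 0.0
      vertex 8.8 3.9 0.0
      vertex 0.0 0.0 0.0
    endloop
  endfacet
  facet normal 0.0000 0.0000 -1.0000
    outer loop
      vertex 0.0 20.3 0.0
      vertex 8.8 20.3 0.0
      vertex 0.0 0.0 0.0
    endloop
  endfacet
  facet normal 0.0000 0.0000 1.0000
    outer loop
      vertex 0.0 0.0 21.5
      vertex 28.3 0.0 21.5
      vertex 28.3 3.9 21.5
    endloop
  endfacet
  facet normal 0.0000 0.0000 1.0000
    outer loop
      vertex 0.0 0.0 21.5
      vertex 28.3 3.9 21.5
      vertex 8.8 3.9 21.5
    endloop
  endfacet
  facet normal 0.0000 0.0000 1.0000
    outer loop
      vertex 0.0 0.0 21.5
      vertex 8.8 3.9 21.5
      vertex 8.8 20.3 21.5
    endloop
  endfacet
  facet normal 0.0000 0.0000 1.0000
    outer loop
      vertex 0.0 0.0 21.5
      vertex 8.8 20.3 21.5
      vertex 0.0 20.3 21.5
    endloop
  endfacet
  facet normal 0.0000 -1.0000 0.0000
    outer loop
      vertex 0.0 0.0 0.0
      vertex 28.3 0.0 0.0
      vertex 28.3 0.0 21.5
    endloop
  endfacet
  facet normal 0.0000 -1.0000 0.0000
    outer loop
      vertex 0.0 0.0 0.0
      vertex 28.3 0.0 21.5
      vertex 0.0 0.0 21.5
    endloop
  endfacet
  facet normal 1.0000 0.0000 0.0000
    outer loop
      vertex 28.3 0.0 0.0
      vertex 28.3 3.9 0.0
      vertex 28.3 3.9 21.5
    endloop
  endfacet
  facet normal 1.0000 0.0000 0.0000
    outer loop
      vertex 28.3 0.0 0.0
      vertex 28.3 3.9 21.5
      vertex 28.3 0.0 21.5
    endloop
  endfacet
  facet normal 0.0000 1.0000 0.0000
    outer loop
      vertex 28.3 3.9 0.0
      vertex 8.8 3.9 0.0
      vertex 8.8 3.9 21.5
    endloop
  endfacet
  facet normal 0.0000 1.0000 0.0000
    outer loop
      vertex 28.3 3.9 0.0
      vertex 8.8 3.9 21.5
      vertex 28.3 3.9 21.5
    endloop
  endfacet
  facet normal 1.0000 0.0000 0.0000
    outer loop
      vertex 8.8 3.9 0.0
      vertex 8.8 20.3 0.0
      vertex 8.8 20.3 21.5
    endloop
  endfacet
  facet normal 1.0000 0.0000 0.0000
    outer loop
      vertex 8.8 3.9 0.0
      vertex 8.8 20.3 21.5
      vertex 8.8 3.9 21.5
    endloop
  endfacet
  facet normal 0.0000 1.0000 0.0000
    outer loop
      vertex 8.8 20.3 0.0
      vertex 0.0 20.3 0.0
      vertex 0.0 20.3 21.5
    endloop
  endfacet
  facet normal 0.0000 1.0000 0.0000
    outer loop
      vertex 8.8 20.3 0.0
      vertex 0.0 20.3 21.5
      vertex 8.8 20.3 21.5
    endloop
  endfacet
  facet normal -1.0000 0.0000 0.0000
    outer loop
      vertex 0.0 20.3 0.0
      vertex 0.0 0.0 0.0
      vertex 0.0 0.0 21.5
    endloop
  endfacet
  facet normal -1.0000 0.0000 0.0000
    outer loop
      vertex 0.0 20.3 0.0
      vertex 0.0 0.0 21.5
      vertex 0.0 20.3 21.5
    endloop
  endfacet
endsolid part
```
; perimeter-only toolpath
G21 ; units = mm
G90 ; absolute positioning
G28 ; home
; layer 1
G0 Z3.6
G0 X0.0 Y0.0
G1 X28.3 Y0.0
G1 X28.3 Y3.9
G1 X8.8 Y3.9
G1 X8.8 Y20.3
G1 X0.0 Y20.3
G1 X0.0 Y0.0
; layer 2
G0 Z7.2
G0 X0.0 Y0.0
G1 X28.3 Y0.0
G1 X28.3 Y3.9
G1 X8.8 Y3.9
G1 X8.8 Y20.3
G1 X0.0 Y20.3
G1 X0.0 Y0.0
; layer 3
G0 Z10.8
G0 X0.0 Y0.0
G1 X28.3 Y0.0
G1 X28.3 Y3.9
G1 X8.8 Y3.9
G1 X8.8 Y20.3
G1 X0.0 Y20.3
G1 X0.0 Y0.0
; layer 4
G0 Z14.3
G0 X0.0 Y0.0
G1 X28.3 Y0.0
G1 X28.3 Y3.9
G1 X8.8 Y3.9
G1 X8.8 Y20.3
G1 X0.0 Y20.3
G1 X0.0 Y0.0
; layer 5
G0 Z17.9
G0 X0.0 Y0.0
G1 X28.3 Y0.0
G1 X28.3 Y3.9
G1 X8.8 Y3.9
G1 X8.8 Y20.3
G1 X0.0 Y20.3
G1 X0.0 Y0.0
; layer 6
G0 Z21.5
G0 X0.0 Y0.0
G1 X28.3 Y0.0
G1 X28.3 Y3.9
G1 X8.8 Y3.9
G1 X8.8 Y20.3
G1 X0.0 Y20.3
G1 X0.0 Y0.0
M2 ; end

The solid is an L-shaped prism: outer 28.3 × 20.3 mm, arm thicknesses ≈ 3.9 mm (horizontal) and 8.8 mm (vertical), extruded 21.5 mm in z. Slicing at Δz = 3.6 mm — 6 equal slices spanning the solid's height, so layer i sits at z = i·h/6 — gives 6 non-empty perimeters. Each is a 6-segment closed polygon; G0 lifts to the layer z and rapids to the start vertex, then G1 traces the edges.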